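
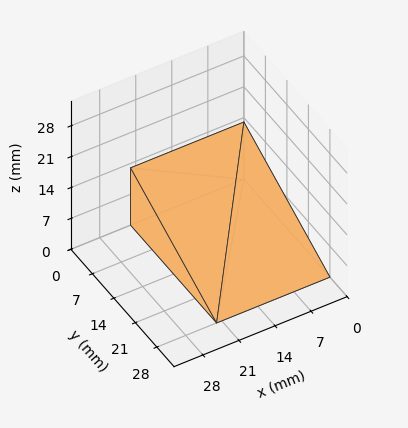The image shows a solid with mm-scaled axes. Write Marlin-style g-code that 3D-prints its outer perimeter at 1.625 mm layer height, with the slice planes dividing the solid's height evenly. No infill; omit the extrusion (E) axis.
Reading the render: the shape is a wedge (ramp): 22 × 28 mm base, rising to 13 mm along the y=0 edge and sloping linearly to z=0 at y=28 (dimensions read to the nearest mm from the axis ticks). For the g-code, the solid's height is divided into equal slices at the stated Δz and each level perimeter traced with G1 moves after a G0 lift.

; perimeter-only toolpath
G21 ; units = mm
G90 ; absolute positioning
G28 ; home
; layer 1
G0 Z1.625
G0 X0.000 Y0.000
G1 X22.000 Y0.000
G1 X22.000 Y24.500
G1 X0.000 Y24.500
G1 X0.000 Y0.000
; layer 2
G0 Z3.250
G0 X0.000 Y0.000
G1 X22.000 Y0.000
G1 X22.000 Y21.000
G1 X0.000 Y21.000
G1 X0.000 Y0.000
; layer 3
G0 Z4.875
G0 X0.000 Y0.000
G1 X22.000 Y0.000
G1 X22.000 Y17.500
G1 X0.000 Y17.500
G1 X0.000 Y0.000
; layer 4
G0 Z6.500
G0 X0.000 Y0.000
G1 X22.000 Y0.000
G1 X22.000 Y14.000
G1 X0.000 Y14.000
G1 X0.000 Y0.000
; layer 5
G0 Z8.125
G0 X0.000 Y0.000
G1 X22.000 Y0.000
G1 X22.000 Y10.500
G1 X0.000 Y10.500
G1 X0.000 Y0.000
; layer 6
G0 Z9.750
G0 X0.000 Y0.000
G1 X22.000 Y0.000
G1 X22.000 Y7.000
G1 X0.000 Y7.000
G1 X0.000 Y0.000
; layer 7
G0 Z11.375
G0 X0.000 Y0.000
G1 X22.000 Y0.000
G1 X22.000 Y3.500
G1 X0.000 Y3.500
G1 X0.000 Y0.000
M2 ; end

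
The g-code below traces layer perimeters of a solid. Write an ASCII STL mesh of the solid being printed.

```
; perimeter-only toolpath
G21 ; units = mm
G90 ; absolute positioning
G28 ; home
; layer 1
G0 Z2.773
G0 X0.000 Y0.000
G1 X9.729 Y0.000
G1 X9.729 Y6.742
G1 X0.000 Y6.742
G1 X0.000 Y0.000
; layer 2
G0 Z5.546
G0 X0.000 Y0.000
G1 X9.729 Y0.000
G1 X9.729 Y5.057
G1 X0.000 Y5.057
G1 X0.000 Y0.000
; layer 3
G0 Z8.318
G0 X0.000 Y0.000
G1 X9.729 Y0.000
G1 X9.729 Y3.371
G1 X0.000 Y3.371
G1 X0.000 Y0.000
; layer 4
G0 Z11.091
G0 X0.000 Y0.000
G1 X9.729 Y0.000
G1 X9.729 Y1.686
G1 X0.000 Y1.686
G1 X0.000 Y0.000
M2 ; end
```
solid part
  facet normal 0.0000 0.0000 -1.0000
    outer loop
      vertex 9.729 8.428 0.000
      vertex 9.729 0.000 0.000
      vertex 0.000 0.000 0.000
    endloop
  endfacet
  facet normal 0.0000 0.0000 -1.0000
    outer loop
      vertex 0.000 8.428 0.000
      vertex 9.729 8.428 0.000
      vertex 0.000 0.000 0.000
    endloop
  endfacet
  facet normal 0.0000 -1.0000 0.0000
    outer loop
      vertex 0.000 0.000 0.000
      vertex 9.729 0.000 0.000
      vertex 9.729 0.000 13.864
    endloop
  endfacet
  facet normal 0.0000 -1.0000 0.0000
    outer loop
      vertex 0.000 0.000 0.000
      vertex 9.729 0.000 13.864
      vertex 0.000 0.000 13.864
    endloop
  endfacet
  facet normal 0.0000 0.8545 0.5195
    outer loop
      vertex 0.000 0.000 13.864
      vertex 9.729 0.000 13.864
      vertex 9.729 8.428 0.000
    endloop
  endfacet
  facet normal 0.0000 0.8545 0.5195
    outer loop
      vertex 0.000 0.000 13.864
      vertex 9.729 8.428 0.000
      vertex 0.000 8.428 0.000
    endloop
  endfacet
  facet normal -1.0000 0.0000 0.0000
    outer loop
      vertex 0.000 0.000 13.864
      vertex 0.000 8.428 0.000
      vertex 0.000 0.000 0.000
    endloop
  endfacet
  facet normal 1.0000 0.0000 0.0000
    outer loop
      vertex 9.729 0.000 0.000
      vertex 9.729 8.428 0.000
      vertex 9.729 0.000 13.864
    endloop
  endfacet
endsolid part

The G0 Z moves step by Δz≈2.773 mm. The G1 loops shrink linearly with z, so the solid tapers from its base footprint up to z≈13.9. Closing with a flat bottom cap and the tapered top and triangulating gives 8 facets — a wedge (ramp): 9.73 × 8.43 mm base, rising to 13.9 mm along the y=0 edge and sloping linearly to z=0 at y=8.43.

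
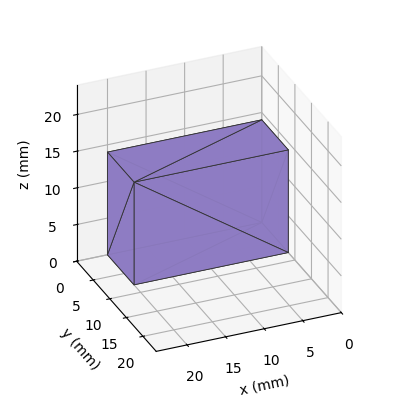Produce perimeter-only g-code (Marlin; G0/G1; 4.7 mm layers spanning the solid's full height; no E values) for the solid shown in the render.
Reading the render: the shape is a rectangular box, roughly 20 × 8 mm footprint and 14 mm tall (dimensions read to the nearest mm from the axis ticks). For the g-code, the solid's height is divided into equal slices at the stated Δz and each level perimeter traced with G1 moves after a G0 lift.

; perimeter-only toolpath
G21 ; units = mm
G90 ; absolute positioning
G28 ; home
; layer 1
G0 Z4.7
G0 X0.0 Y0.0
G1 X20.0 Y0.0
G1 X20.0 Y8.0
G1 X0.0 Y8.0
G1 X0.0 Y0.0
; layer 2
G0 Z9.3
G0 X0.0 Y0.0
G1 X20.0 Y0.0
G1 X20.0 Y8.0
G1 X0.0 Y8.0
G1 X0.0 Y0.0
; layer 3
G0 Z14.0
G0 X0.0 Y0.0
G1 X20.0 Y0.0
G1 X20.0 Y8.0
G1 X0.0 Y8.0
G1 X0.0 Y0.0
M2 ; end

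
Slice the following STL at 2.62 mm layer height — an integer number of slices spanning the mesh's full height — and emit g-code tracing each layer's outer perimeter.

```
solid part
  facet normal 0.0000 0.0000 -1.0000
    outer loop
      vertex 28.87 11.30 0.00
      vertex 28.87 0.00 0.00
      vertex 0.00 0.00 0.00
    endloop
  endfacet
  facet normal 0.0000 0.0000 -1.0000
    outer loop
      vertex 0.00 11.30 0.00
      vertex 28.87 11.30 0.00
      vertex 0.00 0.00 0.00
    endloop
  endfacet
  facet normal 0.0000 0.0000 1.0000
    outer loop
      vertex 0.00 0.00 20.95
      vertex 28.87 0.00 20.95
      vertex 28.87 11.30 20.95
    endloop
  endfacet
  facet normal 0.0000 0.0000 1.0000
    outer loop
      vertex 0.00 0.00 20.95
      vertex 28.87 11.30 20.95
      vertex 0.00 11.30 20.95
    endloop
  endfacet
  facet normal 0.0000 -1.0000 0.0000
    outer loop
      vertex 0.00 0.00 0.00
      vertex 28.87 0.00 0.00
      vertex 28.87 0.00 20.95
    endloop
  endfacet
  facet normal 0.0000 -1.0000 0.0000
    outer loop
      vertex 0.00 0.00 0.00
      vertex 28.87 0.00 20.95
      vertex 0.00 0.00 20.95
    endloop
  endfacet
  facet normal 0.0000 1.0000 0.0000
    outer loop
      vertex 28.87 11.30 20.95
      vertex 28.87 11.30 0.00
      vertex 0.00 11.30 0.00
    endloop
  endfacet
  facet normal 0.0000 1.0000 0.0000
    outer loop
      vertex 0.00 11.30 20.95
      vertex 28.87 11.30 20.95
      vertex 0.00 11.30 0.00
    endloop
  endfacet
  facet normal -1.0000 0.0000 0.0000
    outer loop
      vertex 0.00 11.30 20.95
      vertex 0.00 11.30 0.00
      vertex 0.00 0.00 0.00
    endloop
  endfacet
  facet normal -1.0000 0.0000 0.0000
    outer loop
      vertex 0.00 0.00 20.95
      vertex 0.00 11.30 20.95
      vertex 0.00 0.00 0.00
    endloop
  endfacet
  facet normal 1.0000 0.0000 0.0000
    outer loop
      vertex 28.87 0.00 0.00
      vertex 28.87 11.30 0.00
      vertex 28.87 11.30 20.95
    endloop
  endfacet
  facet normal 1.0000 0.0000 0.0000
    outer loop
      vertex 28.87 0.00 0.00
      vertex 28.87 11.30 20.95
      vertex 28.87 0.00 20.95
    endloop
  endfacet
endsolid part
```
; perimeter-only toolpath
G21 ; units = mm
G90 ; absolute positioning
G28 ; home
; layer 1
G0 Z2.62
G0 X0.00 Y0.00
G1 X28.87 Y0.00
G1 X28.87 Y11.30
G1 X0.00 Y11.30
G1 X0.00 Y0.00
; layer 2
G0 Z5.24
G0 X0.00 Y0.00
G1 X28.87 Y0.00
G1 X28.87 Y11.30
G1 X0.00 Y11.30
G1 X0.00 Y0.00
; layer 3
G0 Z7.86
G0 X0.00 Y0.00
G1 X28.87 Y0.00
G1 X28.87 Y11.30
G1 X0.00 Y11.30
G1 X0.00 Y0.00
; layer 4
G0 Z10.47
G0 X0.00 Y0.00
G1 X28.87 Y0.00
G1 X28.87 Y11.30
G1 X0.00 Y11.30
G1 X0.00 Y0.00
; layer 5
G0 Z13.09
G0 X0.00 Y0.00
G1 X28.87 Y0.00
G1 X28.87 Y11.30
G1 X0.00 Y11.30
G1 X0.00 Y0.00
; layer 6
G0 Z15.71
G0 X0.00 Y0.00
G1 X28.87 Y0.00
G1 X28.87 Y11.30
G1 X0.00 Y11.30
G1 X0.00 Y0.00
; layer 7
G0 Z18.33
G0 X0.00 Y0.00
G1 X28.87 Y0.00
G1 X28.87 Y11.30
G1 X0.00 Y11.30
G1 X0.00 Y0.00
; layer 8
G0 Z20.95
G0 X0.00 Y0.00
G1 X28.87 Y0.00
G1 X28.87 Y11.30
G1 X0.00 Y11.30
G1 X0.00 Y0.00
M2 ; end

The solid is a rectangular box, roughly 28.9 × 11.3 mm footprint and 20.9 mm tall. Slicing at Δz = 2.62 mm — 8 equal slices spanning the solid's height, so layer i sits at z = i·h/8 — gives 8 non-empty perimeters. Each is a 4-segment closed polygon; G0 lifts to the layer z and rapids to the start vertex, then G1 traces the edges.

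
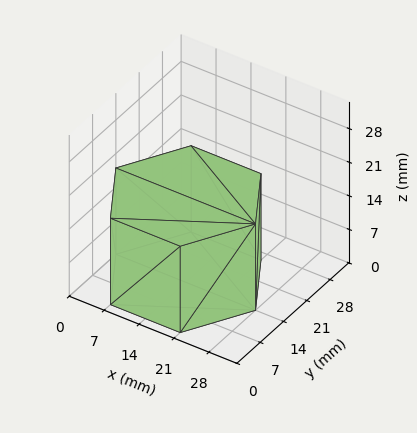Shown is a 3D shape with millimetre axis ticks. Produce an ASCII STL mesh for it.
Reading the render: the shape is a regular 6-sided prism (a cylinder approximated with 6 flat sides), circumscribed radius ≈ 14 mm, height ≈ 18 mm (dimensions read to the nearest mm from the axis ticks). For the STL, each face is triangulated and given an outward normal.

solid part
  facet normal 0.0000 0.0000 -1.0000
    outer loop
      vertex 7.00 26.12 0.00
      vertex 21.00 26.12 0.00
      vertex 28.00 14.00 0.00
    endloop
  endfacet
  facet normal 0.0000 0.0000 -1.0000
    outer loop
      vertex 0.00 14.00 0.00
      vertex 7.00 26.12 0.00
      vertex 28.00 14.00 0.00
    endloop
  endfacet
  facet normal 0.0000 0.0000 -1.0000
    outer loop
      vertex 7.00 1.88 0.00
      vertex 0.00 14.00 0.00
      vertex 28.00 14.00 0.00
    endloop
  endfacet
  facet normal 0.0000 0.0000 -1.0000
    outer loop
      vertex 21.00 1.88 0.00
      vertex 7.00 1.88 0.00
      vertex 28.00 14.00 0.00
    endloop
  endfacet
  facet normal 0.0000 0.0000 1.0000
    outer loop
      vertex 28.00 14.00 18.00
      vertex 21.00 26.12 18.00
      vertex 7.00 26.12 18.00
    endloop
  endfacet
  facet normal 0.0000 0.0000 1.0000
    outer loop
      vertex 28.00 14.00 18.00
      vertex 7.00 26.12 18.00
      vertex 0.00 14.00 18.00
    endloop
  endfacet
  facet normal 0.0000 0.0000 1.0000
    outer loop
      vertex 28.00 14.00 18.00
      vertex 0.00 14.00 18.00
      vertex 7.00 1.88 18.00
    endloop
  endfacet
  facet normal 0.0000 0.0000 1.0000
    outer loop
      vertex 28.00 14.00 18.00
      vertex 7.00 1.88 18.00
      vertex 21.00 1.88 18.00
    endloop
  endfacet
  facet normal 0.8659 0.5001 0.0000
    outer loop
      vertex 28.00 14.00 0.00
      vertex 21.00 26.12 0.00
      vertex 21.00 26.12 18.00
    endloop
  endfacet
  facet normal 0.8659 0.5001 0.0000
    outer loop
      vertex 28.00 14.00 0.00
      vertex 21.00 26.12 18.00
      vertex 28.00 14.00 18.00
    endloop
  endfacet
  facet normal 0.0000 1.0000 0.0000
    outer loop
      vertex 21.00 26.12 0.00
      vertex 7.00 26.12 0.00
      vertex 7.00 26.12 18.00
    endloop
  endfacet
  facet normal 0.0000 1.0000 0.0000
    outer loop
      vertex 21.00 26.12 0.00
      vertex 7.00 26.12 18.00
      vertex 21.00 26.12 18.00
    endloop
  endfacet
  facet normal -0.8659 0.5001 0.0000
    outer loop
      vertex 7.00 26.12 0.00
      vertex 0.00 14.00 0.00
      vertex 0.00 14.00 18.00
    endloop
  endfacet
  facet normal -0.8659 0.5001 0.0000
    outer loop
      vertex 7.00 26.12 0.00
      vertex 0.00 14.00 18.00
      vertex 7.00 26.12 18.00
    endloop
  endfacet
  facet normal -0.8659 -0.5001 0.0000
    outer loop
      vertex 0.00 14.00 0.00
      vertex 7.00 1.88 0.00
      vertex 7.00 1.88 18.00
    endloop
  endfacet
  facet normal -0.8659 -0.5001 0.0000
    outer loop
      vertex 0.00 14.00 0.00
      vertex 7.00 1.88 18.00
      vertex 0.00 14.00 18.00
    endloop
  endfacet
  facet normal 0.0000 -1.0000 0.0000
    outer loop
      vertex 7.00 1.88 0.00
      vertex 21.00 1.88 0.00
      vertex 21.00 1.88 18.00
    endloop
  endfacet
  facet normal 0.0000 -1.0000 0.0000
    outer loop
      vertex 7.00 1.88 0.00
      vertex 21.00 1.88 18.00
      vertex 7.00 1.88 18.00
    endloop
  endfacet
  facet normal 0.8659 -0.5001 0.0000
    outer loop
      vertex 21.00 1.88 0.00
      vertex 28.00 14.00 0.00
      vertex 28.00 14.00 18.00
    endloop
  endfacet
  facet normal 0.8659 -0.5001 0.0000
    outer loop
      vertex 21.00 1.88 0.00
      vertex 28.00 14.00 18.00
      vertex 21.00 1.88 18.00
    endloop
  endfacet
endsolid part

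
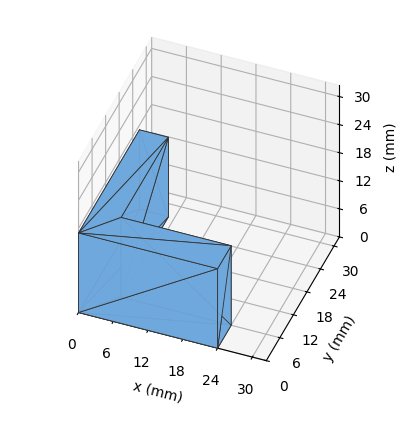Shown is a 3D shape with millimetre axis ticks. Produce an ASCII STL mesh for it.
Reading the render: the shape is an L-shaped prism: outer 24 × 27 mm, arm thicknesses ≈ 6 mm (horizontal) and 5 mm (vertical), extruded 17 mm in z (dimensions read to the nearest mm from the axis ticks). For the STL, each face is triangulated and given an outward normal.

solid part
  facet normal 0.0000 0.0000 -1.0000
    outer loop
      vertex 24.000 6.000 0.000
      vertex 24.000 0.000 0.000
      vertex 0.000 0.000 0.000
    endloop
  endfacet
  facet normal 0.0000 0.0000 -1.0000
    outer loop
      vertex 5.000 6.000 0.000
      vertex 24.000 6.000 0.000
      vertex 0.000 0.000 0.000
    endloop
  endfacet
  facet normal 0.0000 0.0000 -1.0000
    outer loop
      vertex 5.000 27.000 0.000
      vertex 5.000 6.000 0.000
      vertex 0.000 0.000 0.000
    endloop
  endfacet
  facet normal 0.0000 0.0000 -1.0000
    outer loop
      vertex 0.000 27.000 0.000
      vertex 5.000 27.000 0.000
      vertex 0.000 0.000 0.000
    endloop
  endfacet
  facet normal 0.0000 0.0000 1.0000
    outer loop
      vertex 0.000 0.000 17.000
      vertex 24.000 0.000 17.000
      vertex 24.000 6.000 17.000
    endloop
  endfacet
  facet normal 0.0000 0.0000 1.0000
    outer loop
      vertex 0.000 0.000 17.000
      vertex 24.000 6.000 17.000
      vertex 5.000 6.000 17.000
    endloop
  endfacet
  facet normal 0.0000 0.0000 1.0000
    outer loop
      vertex 0.000 0.000 17.000
      vertex 5.000 6.000 17.000
      vertex 5.000 27.000 17.000
    endloop
  endfacet
  facet normal 0.0000 0.0000 1.0000
    outer loop
      vertex 0.000 0.000 17.000
      vertex 5.000 27.000 17.000
      vertex 0.000 27.000 17.000
    endloop
  endfacet
  facet normal 0.0000 -1.0000 0.0000
    outer loop
      vertex 0.000 0.000 0.000
      vertex 24.000 0.000 0.000
      vertex 24.000 0.000 17.000
    endloop
  endfacet
  facet normal 0.0000 -1.0000 0.0000
    outer loop
      vertex 0.000 0.000 0.000
      vertex 24.000 0.000 17.000
      vertex 0.000 0.000 17.000
    endloop
  endfacet
  facet normal 1.0000 0.0000 0.0000
    outer loop
      vertex 24.000 0.000 0.000
      vertex 24.000 6.000 0.000
      vertex 24.000 6.000 17.000
    endloop
  endfacet
  facet normal 1.0000 0.0000 0.0000
    outer loop
      vertex 24.000 0.000 0.000
      vertex 24.000 6.000 17.000
      vertex 24.000 0.000 17.000
    endloop
  endfacet
  facet normal 0.0000 1.0000 0.0000
    outer loop
      vertex 24.000 6.000 0.000
      vertex 5.000 6.000 0.000
      vertex 5.000 6.000 17.000
    endloop
  endfacet
  facet normal 0.0000 1.0000 0.0000
    outer loop
      vertex 24.000 6.000 0.000
      vertex 5.000 6.000 17.000
      vertex 24.000 6.000 17.000
    endloop
  endfacet
  facet normal 1.0000 0.0000 0.0000
    outer loop
      vertex 5.000 6.000 0.000
      vertex 5.000 27.000 0.000
      vertex 5.000 27.000 17.000
    endloop
  endfacet
  facet normal 1.0000 0.0000 0.0000
    outer loop
      vertex 5.000 6.000 0.000
      vertex 5.000 27.000 17.000
      vertex 5.000 6.000 17.000
    endloop
  endfacet
  facet normal 0.0000 1.0000 0.0000
    outer loop
      vertex 5.000 27.000 0.000
      vertex 0.000 27.000 0.000
      vertex 0.000 27.000 17.000
    endloop
  endfacet
  facet normal 0.0000 1.0000 0.0000
    outer loop
      vertex 5.000 27.000 0.000
      vertex 0.000 27.000 17.000
      vertex 5.000 27.000 17.000
    endloop
  endfacet
  facet normal -1.0000 0.0000 0.0000
    outer loop
      vertex 0.000 27.000 0.000
      vertex 0.000 0.000 0.000
      vertex 0.000 0.000 17.000
    endloop
  endfacet
  facet normal -1.0000 0.0000 0.0000
    outer loop
      vertex 0.000 27.000 0.000
      vertex 0.000 0.000 17.000
      vertex 0.000 27.000 17.000
    endloop
  endfacet
endsolid part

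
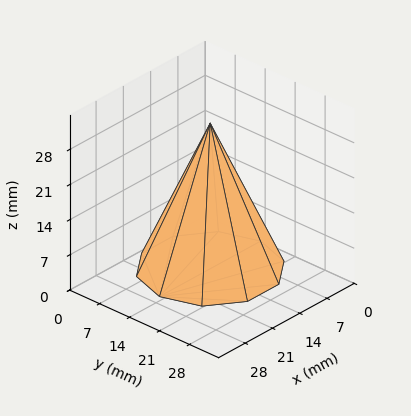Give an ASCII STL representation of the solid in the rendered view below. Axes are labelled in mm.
Reading the render: the shape is a regular 10-sided pyramid, base circumscribed radius ≈ 13 mm, apex at z ≈ 29 mm (dimensions read to the nearest mm from the axis ticks). For the STL, each face is triangulated and given an outward normal.

solid part
  facet normal 0.0000 0.0000 -1.0000
    outer loop
      vertex 17.02 25.36 0.00
      vertex 23.52 20.64 0.00
      vertex 26.00 13.00 0.00
    endloop
  endfacet
  facet normal 0.0000 0.0000 -1.0000
    outer loop
      vertex 8.98 25.36 0.00
      vertex 17.02 25.36 0.00
      vertex 26.00 13.00 0.00
    endloop
  endfacet
  facet normal 0.0000 0.0000 -1.0000
    outer loop
      vertex 2.48 20.64 0.00
      vertex 8.98 25.36 0.00
      vertex 26.00 13.00 0.00
    endloop
  endfacet
  facet normal 0.0000 0.0000 -1.0000
    outer loop
      vertex 0.00 13.00 0.00
      vertex 2.48 20.64 0.00
      vertex 26.00 13.00 0.00
    endloop
  endfacet
  facet normal 0.0000 0.0000 -1.0000
    outer loop
      vertex 2.48 5.36 0.00
      vertex 0.00 13.00 0.00
      vertex 26.00 13.00 0.00
    endloop
  endfacet
  facet normal 0.0000 0.0000 -1.0000
    outer loop
      vertex 8.98 0.64 0.00
      vertex 2.48 5.36 0.00
      vertex 26.00 13.00 0.00
    endloop
  endfacet
  facet normal 0.0000 0.0000 -1.0000
    outer loop
      vertex 17.02 0.64 0.00
      vertex 8.98 0.64 0.00
      vertex 26.00 13.00 0.00
    endloop
  endfacet
  facet normal 0.0000 0.0000 -1.0000
    outer loop
      vertex 23.52 5.36 0.00
      vertex 17.02 0.64 0.00
      vertex 26.00 13.00 0.00
    endloop
  endfacet
  facet normal 0.8749 0.2840 0.3922
    outer loop
      vertex 26.00 13.00 0.00
      vertex 23.52 20.64 0.00
      vertex 13.00 13.00 29.00
    endloop
  endfacet
  facet normal 0.5405 0.7443 0.3922
    outer loop
      vertex 23.52 20.64 0.00
      vertex 17.02 25.36 0.00
      vertex 13.00 13.00 29.00
    endloop
  endfacet
  facet normal 0.0000 0.9199 0.3921
    outer loop
      vertex 17.02 25.36 0.00
      vertex 8.98 25.36 0.00
      vertex 13.00 13.00 29.00
    endloop
  endfacet
  facet normal -0.5405 0.7443 0.3922
    outer loop
      vertex 8.98 25.36 0.00
      vertex 2.48 20.64 0.00
      vertex 13.00 13.00 29.00
    endloop
  endfacet
  facet normal -0.8749 0.2840 0.3922
    outer loop
      vertex 2.48 20.64 0.00
      vertex 0.00 13.00 0.00
      vertex 13.00 13.00 29.00
    endloop
  endfacet
  facet normal -0.8749 -0.2840 0.3922
    outer loop
      vertex 0.00 13.00 0.00
      vertex 2.48 5.36 0.00
      vertex 13.00 13.00 29.00
    endloop
  endfacet
  facet normal -0.5405 -0.7443 0.3922
    outer loop
      vertex 2.48 5.36 0.00
      vertex 8.98 0.64 0.00
      vertex 13.00 13.00 29.00
    endloop
  endfacet
  facet normal 0.0000 -0.9199 0.3921
    outer loop
      vertex 8.98 0.64 0.00
      vertex 17.02 0.64 0.00
      vertex 13.00 13.00 29.00
    endloop
  endfacet
  facet normal 0.5405 -0.7443 0.3922
    outer loop
      vertex 17.02 0.64 0.00
      vertex 23.52 5.36 0.00
      vertex 13.00 13.00 29.00
    endloop
  endfacet
  facet normal 0.8749 -0.2840 0.3922
    outer loop
      vertex 23.52 5.36 0.00
      vertex 26.00 13.00 0.00
      vertex 13.00 13.00 29.00
    endloop
  endfacet
endsolid part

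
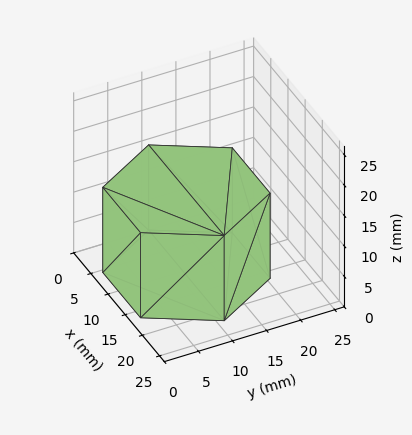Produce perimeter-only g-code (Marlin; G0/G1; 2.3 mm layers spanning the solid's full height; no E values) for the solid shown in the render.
Reading the render: the shape is a regular 6-sided prism (a cylinder approximated with 6 flat sides), circumscribed radius ≈ 11 mm, height ≈ 14 mm (dimensions read to the nearest mm from the axis ticks). For the g-code, the solid's height is divided into equal slices at the stated Δz and each level perimeter traced with G1 moves after a G0 lift.

; perimeter-only toolpath
G21 ; units = mm
G90 ; absolute positioning
G28 ; home
; layer 1
G0 Z2.3
G0 X22.0 Y11.0
G1 X16.5 Y20.5
G1 X5.5 Y20.5
G1 X0.0 Y11.0
G1 X5.5 Y1.5
G1 X16.5 Y1.5
G1 X22.0 Y11.0
; layer 2
G0 Z4.7
G0 X22.0 Y11.0
G1 X16.5 Y20.5
G1 X5.5 Y20.5
G1 X0.0 Y11.0
G1 X5.5 Y1.5
G1 X16.5 Y1.5
G1 X22.0 Y11.0
; layer 3
G0 Z7.0
G0 X22.0 Y11.0
G1 X16.5 Y20.5
G1 X5.5 Y20.5
G1 X0.0 Y11.0
G1 X5.5 Y1.5
G1 X16.5 Y1.5
G1 X22.0 Y11.0
; layer 4
G0 Z9.3
G0 X22.0 Y11.0
G1 X16.5 Y20.5
G1 X5.5 Y20.5
G1 X0.0 Y11.0
G1 X5.5 Y1.5
G1 X16.5 Y1.5
G1 X22.0 Y11.0
; layer 5
G0 Z11.7
G0 X22.0 Y11.0
G1 X16.5 Y20.5
G1 X5.5 Y20.5
G1 X0.0 Y11.0
G1 X5.5 Y1.5
G1 X16.5 Y1.5
G1 X22.0 Y11.0
; layer 6
G0 Z14.0
G0 X22.0 Y11.0
G1 X16.5 Y20.5
G1 X5.5 Y20.5
G1 X0.0 Y11.0
G1 X5.5 Y1.5
G1 X16.5 Y1.5
G1 X22.0 Y11.0
M2 ; end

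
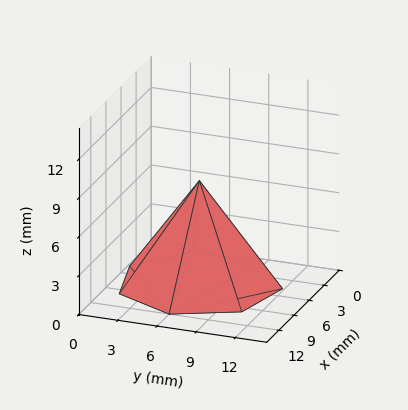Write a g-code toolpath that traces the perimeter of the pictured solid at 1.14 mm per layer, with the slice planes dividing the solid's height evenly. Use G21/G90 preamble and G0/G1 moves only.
Reading the render: the shape is a regular 7-sided pyramid, base circumscribed radius ≈ 6 mm, apex at z ≈ 8 mm (dimensions read to the nearest mm from the axis ticks). For the g-code, the solid's height is divided into equal slices at the stated Δz and each level perimeter traced with G1 moves after a G0 lift.

; perimeter-only toolpath
G21 ; units = mm
G90 ; absolute positioning
G28 ; home
; layer 1
G0 Z1.14
G0 X11.14 Y6.00
G1 X9.21 Y10.02
G1 X4.85 Y11.01
G1 X1.36 Y8.23
G1 X1.36 Y3.77
G1 X4.85 Y0.99
G1 X9.21 Y1.98
G1 X11.14 Y6.00
; layer 2
G0 Z2.29
G0 X10.29 Y6.00
G1 X8.67 Y9.35
G1 X5.04 Y10.18
G1 X2.14 Y7.86
G1 X2.14 Y4.14
G1 X5.04 Y1.82
G1 X8.67 Y2.65
G1 X10.29 Y6.00
; layer 3
G0 Z3.43
G0 X9.43 Y6.00
G1 X8.14 Y8.68
G1 X5.23 Y9.34
G1 X2.91 Y7.49
G1 X2.91 Y4.51
G1 X5.23 Y2.66
G1 X8.14 Y3.32
G1 X9.43 Y6.00
; layer 4
G0 Z4.57
G0 X8.57 Y6.00
G1 X7.60 Y8.01
G1 X5.43 Y8.51
G1 X3.68 Y7.11
G1 X3.68 Y4.89
G1 X5.43 Y3.49
G1 X7.60 Y3.99
G1 X8.57 Y6.00
; layer 5
G0 Z5.71
G0 X7.71 Y6.00
G1 X7.07 Y7.34
G1 X5.62 Y7.67
G1 X4.45 Y6.74
G1 X4.45 Y5.26
G1 X5.62 Y4.33
G1 X7.07 Y4.66
G1 X7.71 Y6.00
; layer 6
G0 Z6.86
G0 X6.86 Y6.00
G1 X6.53 Y6.67
G1 X5.81 Y6.84
G1 X5.23 Y6.37
G1 X5.23 Y5.63
G1 X5.81 Y5.16
G1 X6.53 Y5.33
G1 X6.86 Y6.00
M2 ; end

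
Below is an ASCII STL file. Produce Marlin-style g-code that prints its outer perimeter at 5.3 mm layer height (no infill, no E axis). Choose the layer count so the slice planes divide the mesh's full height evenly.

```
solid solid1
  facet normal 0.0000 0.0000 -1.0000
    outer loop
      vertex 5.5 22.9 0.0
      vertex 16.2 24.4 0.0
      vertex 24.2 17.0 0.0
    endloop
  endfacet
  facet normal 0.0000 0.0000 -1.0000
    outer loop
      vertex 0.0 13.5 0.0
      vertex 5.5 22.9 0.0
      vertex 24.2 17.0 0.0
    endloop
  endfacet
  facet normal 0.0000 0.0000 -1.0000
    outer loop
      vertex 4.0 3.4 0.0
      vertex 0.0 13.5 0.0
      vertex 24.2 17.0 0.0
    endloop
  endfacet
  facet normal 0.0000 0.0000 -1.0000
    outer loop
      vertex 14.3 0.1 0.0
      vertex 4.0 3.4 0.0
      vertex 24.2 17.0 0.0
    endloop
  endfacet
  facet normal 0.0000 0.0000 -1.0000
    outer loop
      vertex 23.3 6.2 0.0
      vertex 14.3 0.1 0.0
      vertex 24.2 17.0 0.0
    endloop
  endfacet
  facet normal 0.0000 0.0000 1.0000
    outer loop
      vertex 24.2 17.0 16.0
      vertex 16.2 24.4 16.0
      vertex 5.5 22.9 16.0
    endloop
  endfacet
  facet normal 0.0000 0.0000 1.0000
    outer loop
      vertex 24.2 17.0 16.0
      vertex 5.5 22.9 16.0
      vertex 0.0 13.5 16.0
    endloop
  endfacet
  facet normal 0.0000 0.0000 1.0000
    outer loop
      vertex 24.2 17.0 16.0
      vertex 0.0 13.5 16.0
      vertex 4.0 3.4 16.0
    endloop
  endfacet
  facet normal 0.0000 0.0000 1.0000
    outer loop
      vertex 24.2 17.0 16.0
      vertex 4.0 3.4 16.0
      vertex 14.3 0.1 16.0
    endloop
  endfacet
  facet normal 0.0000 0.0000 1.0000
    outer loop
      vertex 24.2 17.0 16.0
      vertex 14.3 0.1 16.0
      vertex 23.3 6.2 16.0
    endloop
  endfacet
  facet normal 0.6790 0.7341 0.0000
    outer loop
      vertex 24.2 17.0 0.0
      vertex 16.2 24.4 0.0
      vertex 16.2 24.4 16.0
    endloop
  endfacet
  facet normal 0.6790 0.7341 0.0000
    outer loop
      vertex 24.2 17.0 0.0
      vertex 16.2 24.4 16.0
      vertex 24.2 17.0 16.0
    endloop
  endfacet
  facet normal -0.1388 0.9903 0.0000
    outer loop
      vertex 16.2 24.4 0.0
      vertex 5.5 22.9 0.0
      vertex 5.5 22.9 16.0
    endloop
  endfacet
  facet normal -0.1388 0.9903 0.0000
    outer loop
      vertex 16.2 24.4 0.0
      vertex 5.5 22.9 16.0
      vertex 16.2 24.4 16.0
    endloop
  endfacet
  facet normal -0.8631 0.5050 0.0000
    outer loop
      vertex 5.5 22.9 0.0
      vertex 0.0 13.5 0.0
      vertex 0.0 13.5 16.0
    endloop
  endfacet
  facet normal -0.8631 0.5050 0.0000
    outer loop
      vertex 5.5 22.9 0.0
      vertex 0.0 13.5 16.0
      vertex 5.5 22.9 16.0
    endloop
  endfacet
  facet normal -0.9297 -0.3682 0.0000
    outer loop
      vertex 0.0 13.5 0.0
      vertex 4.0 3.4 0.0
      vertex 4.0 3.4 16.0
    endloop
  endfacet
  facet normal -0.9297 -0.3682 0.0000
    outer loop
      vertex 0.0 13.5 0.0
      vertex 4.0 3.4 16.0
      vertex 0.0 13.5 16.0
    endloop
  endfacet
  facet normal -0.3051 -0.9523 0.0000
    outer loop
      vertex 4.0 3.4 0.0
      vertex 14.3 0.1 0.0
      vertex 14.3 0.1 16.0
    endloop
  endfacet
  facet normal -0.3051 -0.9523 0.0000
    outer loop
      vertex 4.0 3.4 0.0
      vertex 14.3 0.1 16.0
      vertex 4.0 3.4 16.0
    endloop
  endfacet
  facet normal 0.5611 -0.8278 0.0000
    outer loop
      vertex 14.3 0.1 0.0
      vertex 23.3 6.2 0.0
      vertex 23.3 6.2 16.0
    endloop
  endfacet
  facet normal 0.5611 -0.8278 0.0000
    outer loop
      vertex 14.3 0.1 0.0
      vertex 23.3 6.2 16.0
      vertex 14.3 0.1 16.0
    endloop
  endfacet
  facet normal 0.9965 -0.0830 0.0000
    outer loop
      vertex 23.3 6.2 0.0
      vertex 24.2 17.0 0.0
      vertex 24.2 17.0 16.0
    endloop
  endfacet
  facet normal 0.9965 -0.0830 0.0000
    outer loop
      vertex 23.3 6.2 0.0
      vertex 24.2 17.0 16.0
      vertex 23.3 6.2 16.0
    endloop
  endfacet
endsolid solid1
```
; perimeter-only toolpath
G21 ; units = mm
G90 ; absolute positioning
G28 ; home
; layer 1
G0 Z5.3
G0 X24.2 Y17.0
G1 X16.2 Y24.4
G1 X5.5 Y22.9
G1 X0.0 Y13.5
G1 X4.0 Y3.4
G1 X14.3 Y0.1
G1 X23.3 Y6.2
G1 X24.2 Y17.0
; layer 2
G0 Z10.7
G0 X24.2 Y17.0
G1 X16.2 Y24.4
G1 X5.5 Y22.9
G1 X0.0 Y13.5
G1 X4.0 Y3.4
G1 X14.3 Y0.1
G1 X23.3 Y6.2
G1 X24.2 Y17.0
; layer 3
G0 Z16.0
G0 X24.2 Y17.0
G1 X16.2 Y24.4
G1 X5.5 Y22.9
G1 X0.0 Y13.5
G1 X4.0 Y3.4
G1 X14.3 Y0.1
G1 X23.3 Y6.2
G1 X24.2 Y17.0
M2 ; end

The solid is a regular 7-sided prism (a cylinder approximated with 7 flat sides), circumscribed radius ≈ 12.5 mm, height ≈ 16 mm. Slicing at Δz = 5.3 mm — 3 equal slices spanning the solid's height, so layer i sits at z = i·h/3 — gives 3 non-empty perimeters. Each is a 7-segment closed polygon; G0 lifts to the layer z and rapids to the start vertex, then G1 traces the edges.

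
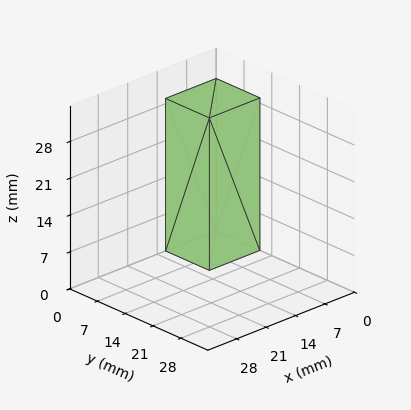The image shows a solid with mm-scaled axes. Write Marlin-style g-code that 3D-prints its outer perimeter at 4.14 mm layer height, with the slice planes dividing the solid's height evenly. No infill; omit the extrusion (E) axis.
Reading the render: the shape is a rectangular box, roughly 12 × 11 mm footprint and 29 mm tall (dimensions read to the nearest mm from the axis ticks). For the g-code, the solid's height is divided into equal slices at the stated Δz and each level perimeter traced with G1 moves after a G0 lift.

; perimeter-only toolpath
G21 ; units = mm
G90 ; absolute positioning
G28 ; home
; layer 1
G0 Z4.14
G0 X0.00 Y0.00
G1 X12.00 Y0.00
G1 X12.00 Y11.00
G1 X0.00 Y11.00
G1 X0.00 Y0.00
; layer 2
G0 Z8.29
G0 X0.00 Y0.00
G1 X12.00 Y0.00
G1 X12.00 Y11.00
G1 X0.00 Y11.00
G1 X0.00 Y0.00
; layer 3
G0 Z12.43
G0 X0.00 Y0.00
G1 X12.00 Y0.00
G1 X12.00 Y11.00
G1 X0.00 Y11.00
G1 X0.00 Y0.00
; layer 4
G0 Z16.57
G0 X0.00 Y0.00
G1 X12.00 Y0.00
G1 X12.00 Y11.00
G1 X0.00 Y11.00
G1 X0.00 Y0.00
; layer 5
G0 Z20.71
G0 X0.00 Y0.00
G1 X12.00 Y0.00
G1 X12.00 Y11.00
G1 X0.00 Y11.00
G1 X0.00 Y0.00
; layer 6
G0 Z24.86
G0 X0.00 Y0.00
G1 X12.00 Y0.00
G1 X12.00 Y11.00
G1 X0.00 Y11.00
G1 X0.00 Y0.00
; layer 7
G0 Z29.00
G0 X0.00 Y0.00
G1 X12.00 Y0.00
G1 X12.00 Y11.00
G1 X0.00 Y11.00
G1 X0.00 Y0.00
M2 ; end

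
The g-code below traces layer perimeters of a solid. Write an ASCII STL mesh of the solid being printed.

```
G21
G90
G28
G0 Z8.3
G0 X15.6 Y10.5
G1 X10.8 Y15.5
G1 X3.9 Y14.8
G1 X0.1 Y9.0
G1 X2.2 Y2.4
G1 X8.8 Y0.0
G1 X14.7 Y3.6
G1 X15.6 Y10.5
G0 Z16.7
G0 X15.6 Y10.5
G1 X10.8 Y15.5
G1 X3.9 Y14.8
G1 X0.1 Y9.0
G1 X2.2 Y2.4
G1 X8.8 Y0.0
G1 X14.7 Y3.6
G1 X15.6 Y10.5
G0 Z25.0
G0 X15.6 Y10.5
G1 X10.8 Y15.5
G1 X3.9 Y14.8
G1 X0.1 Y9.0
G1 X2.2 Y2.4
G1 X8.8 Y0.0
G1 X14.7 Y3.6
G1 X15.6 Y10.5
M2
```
solid part
  facet normal 0.0000 0.0000 -1.0000
    outer loop
      vertex 3.9 14.8 0.0
      vertex 10.8 15.5 0.0
      vertex 15.6 10.5 0.0
    endloop
  endfacet
  facet normal 0.0000 0.0000 -1.0000
    outer loop
      vertex 0.1 9.0 0.0
      vertex 3.9 14.8 0.0
      vertex 15.6 10.5 0.0
    endloop
  endfacet
  facet normal 0.0000 0.0000 -1.0000
    outer loop
      vertex 2.2 2.4 0.0
      vertex 0.1 9.0 0.0
      vertex 15.6 10.5 0.0
    endloop
  endfacet
  facet normal 0.0000 0.0000 -1.0000
    outer loop
      vertex 8.8 0.0 0.0
      vertex 2.2 2.4 0.0
      vertex 15.6 10.5 0.0
    endloop
  endfacet
  facet normal 0.0000 0.0000 -1.0000
    outer loop
      vertex 14.7 3.6 0.0
      vertex 8.8 0.0 0.0
      vertex 15.6 10.5 0.0
    endloop
  endfacet
  facet normal 0.0000 0.0000 1.0000
    outer loop
      vertex 15.6 10.5 25.0
      vertex 10.8 15.5 25.0
      vertex 3.9 14.8 25.0
    endloop
  endfacet
  facet normal 0.0000 0.0000 1.0000
    outer loop
      vertex 15.6 10.5 25.0
      vertex 3.9 14.8 25.0
      vertex 0.1 9.0 25.0
    endloop
  endfacet
  facet normal 0.0000 0.0000 1.0000
    outer loop
      vertex 15.6 10.5 25.0
      vertex 0.1 9.0 25.0
      vertex 2.2 2.4 25.0
    endloop
  endfacet
  facet normal 0.0000 0.0000 1.0000
    outer loop
      vertex 15.6 10.5 25.0
      vertex 2.2 2.4 25.0
      vertex 8.8 0.0 25.0
    endloop
  endfacet
  facet normal 0.0000 0.0000 1.0000
    outer loop
      vertex 15.6 10.5 25.0
      vertex 8.8 0.0 25.0
      vertex 14.7 3.6 25.0
    endloop
  endfacet
  facet normal 0.7214 0.6925 0.0000
    outer loop
      vertex 15.6 10.5 0.0
      vertex 10.8 15.5 0.0
      vertex 10.8 15.5 25.0
    endloop
  endfacet
  facet normal 0.7214 0.6925 0.0000
    outer loop
      vertex 15.6 10.5 0.0
      vertex 10.8 15.5 25.0
      vertex 15.6 10.5 25.0
    endloop
  endfacet
  facet normal -0.1009 0.9949 0.0000
    outer loop
      vertex 10.8 15.5 0.0
      vertex 3.9 14.8 0.0
      vertex 3.9 14.8 25.0
    endloop
  endfacet
  facet normal -0.1009 0.9949 0.0000
    outer loop
      vertex 10.8 15.5 0.0
      vertex 3.9 14.8 25.0
      vertex 10.8 15.5 25.0
    endloop
  endfacet
  facet normal -0.8365 0.5480 0.0000
    outer loop
      vertex 3.9 14.8 0.0
      vertex 0.1 9.0 0.0
      vertex 0.1 9.0 25.0
    endloop
  endfacet
  facet normal -0.8365 0.5480 0.0000
    outer loop
      vertex 3.9 14.8 0.0
      vertex 0.1 9.0 25.0
      vertex 3.9 14.8 25.0
    endloop
  endfacet
  facet normal -0.9529 -0.3032 0.0000
    outer loop
      vertex 0.1 9.0 0.0
      vertex 2.2 2.4 0.0
      vertex 2.2 2.4 25.0
    endloop
  endfacet
  facet normal -0.9529 -0.3032 0.0000
    outer loop
      vertex 0.1 9.0 0.0
      vertex 2.2 2.4 25.0
      vertex 0.1 9.0 25.0
    endloop
  endfacet
  facet normal -0.3417 -0.9398 0.0000
    outer loop
      vertex 2.2 2.4 0.0
      vertex 8.8 0.0 0.0
      vertex 8.8 0.0 25.0
    endloop
  endfacet
  facet normal -0.3417 -0.9398 0.0000
    outer loop
      vertex 2.2 2.4 0.0
      vertex 8.8 0.0 25.0
      vertex 2.2 2.4 25.0
    endloop
  endfacet
  facet normal 0.5209 -0.8536 0.0000
    outer loop
      vertex 8.8 0.0 0.0
      vertex 14.7 3.6 0.0
      vertex 14.7 3.6 25.0
    endloop
  endfacet
  facet normal 0.5209 -0.8536 0.0000
    outer loop
      vertex 8.8 0.0 0.0
      vertex 14.7 3.6 25.0
      vertex 8.8 0.0 25.0
    endloop
  endfacet
  facet normal 0.9916 -0.1293 0.0000
    outer loop
      vertex 14.7 3.6 0.0
      vertex 15.6 10.5 0.0
      vertex 15.6 10.5 25.0
    endloop
  endfacet
  facet normal 0.9916 -0.1293 0.0000
    outer loop
      vertex 14.7 3.6 0.0
      vertex 15.6 10.5 25.0
      vertex 14.7 3.6 25.0
    endloop
  endfacet
endsolid part

The G0 Z moves step by Δz≈8.3 mm. Every layer's G1 loop is the same polygon, so the solid is a straight extrusion of it from z=0 to z≈25. Closing with flat bottom and top caps and triangulating gives 24 facets — a regular 7-sided prism (a cylinder approximated with 7 flat sides), circumscribed radius ≈ 8 mm, height ≈ 25 mm.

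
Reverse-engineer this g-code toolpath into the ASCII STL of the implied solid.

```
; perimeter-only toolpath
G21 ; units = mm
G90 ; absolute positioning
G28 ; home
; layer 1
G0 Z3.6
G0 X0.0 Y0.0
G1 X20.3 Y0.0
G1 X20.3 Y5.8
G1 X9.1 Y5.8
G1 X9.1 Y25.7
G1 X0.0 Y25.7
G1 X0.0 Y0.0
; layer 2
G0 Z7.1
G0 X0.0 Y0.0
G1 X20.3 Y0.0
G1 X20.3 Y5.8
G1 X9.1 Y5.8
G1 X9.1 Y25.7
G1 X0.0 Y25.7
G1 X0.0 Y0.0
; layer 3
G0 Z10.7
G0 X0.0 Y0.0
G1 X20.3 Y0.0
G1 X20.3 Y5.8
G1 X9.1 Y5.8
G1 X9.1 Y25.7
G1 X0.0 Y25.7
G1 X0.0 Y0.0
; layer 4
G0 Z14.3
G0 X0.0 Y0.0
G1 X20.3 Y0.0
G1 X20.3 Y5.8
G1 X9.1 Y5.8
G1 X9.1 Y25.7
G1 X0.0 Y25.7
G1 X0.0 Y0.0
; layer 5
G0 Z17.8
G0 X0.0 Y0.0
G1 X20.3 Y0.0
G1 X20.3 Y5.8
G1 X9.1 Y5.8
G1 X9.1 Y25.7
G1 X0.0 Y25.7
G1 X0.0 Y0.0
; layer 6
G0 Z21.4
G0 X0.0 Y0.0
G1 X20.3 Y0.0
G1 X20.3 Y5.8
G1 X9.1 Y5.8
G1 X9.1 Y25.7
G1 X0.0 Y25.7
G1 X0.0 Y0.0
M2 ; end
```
solid part
  facet normal 0.0000 0.0000 -1.0000
    outer loop
      vertex 20.3 5.8 0.0
      vertex 20.3 0.0 0.0
      vertex 0.0 0.0 0.0
    endloop
  endfacet
  facet normal 0.0000 0.0000 -1.0000
    outer loop
      vertex 9.1 5.8 0.0
      vertex 20.3 5.8 0.0
      vertex 0.0 0.0 0.0
    endloop
  endfacet
  facet normal 0.0000 0.0000 -1.0000
    outer loop
      vertex 9.1 25.7 0.0
      vertex 9.1 5.8 0.0
      vertex 0.0 0.0 0.0
    endloop
  endfacet
  facet normal 0.0000 0.0000 -1.0000
    outer loop
      vertex 0.0 25.7 0.0
      vertex 9.1 25.7 0.0
      vertex 0.0 0.0 0.0
    endloop
  endfacet
  facet normal 0.0000 0.0000 1.0000
    outer loop
      vertex 0.0 0.0 21.4
      vertex 20.3 0.0 21.4
      vertex 20.3 5.8 21.4
    endloop
  endfacet
  facet normal 0.0000 0.0000 1.0000
    outer loop
      vertex 0.0 0.0 21.4
      vertex 20.3 5.8 21.4
      vertex 9.1 5.8 21.4
    endloop
  endfacet
  facet normal 0.0000 0.0000 1.0000
    outer loop
      vertex 0.0 0.0 21.4
      vertex 9.1 5.8 21.4
      vertex 9.1 25.7 21.4
    endloop
  endfacet
  facet normal 0.0000 0.0000 1.0000
    outer loop
      vertex 0.0 0.0 21.4
      vertex 9.1 25.7 21.4
      vertex 0.0 25.7 21.4
    endloop
  endfacet
  facet normal 0.0000 -1.0000 0.0000
    outer loop
      vertex 0.0 0.0 0.0
      vertex 20.3 0.0 0.0
      vertex 20.3 0.0 21.4
    endloop
  endfacet
  facet normal 0.0000 -1.0000 0.0000
    outer loop
      vertex 0.0 0.0 0.0
      vertex 20.3 0.0 21.4
      vertex 0.0 0.0 21.4
    endloop
  endfacet
  facet normal 1.0000 0.0000 0.0000
    outer loop
      vertex 20.3 0.0 0.0
      vertex 20.3 5.8 0.0
      vertex 20.3 5.8 21.4
    endloop
  endfacet
  facet normal 1.0000 0.0000 0.0000
    outer loop
      vertex 20.3 0.0 0.0
      vertex 20.3 5.8 21.4
      vertex 20.3 0.0 21.4
    endloop
  endfacet
  facet normal 0.0000 1.0000 0.0000
    outer loop
      vertex 20.3 5.8 0.0
      vertex 9.1 5.8 0.0
      vertex 9.1 5.8 21.4
    endloop
  endfacet
  facet normal 0.0000 1.0000 0.0000
    outer loop
      vertex 20.3 5.8 0.0
      vertex 9.1 5.8 21.4
      vertex 20.3 5.8 21.4
    endloop
  endfacet
  facet normal 1.0000 0.0000 0.0000
    outer loop
      vertex 9.1 5.8 0.0
      vertex 9.1 25.7 0.0
      vertex 9.1 25.7 21.4
    endloop
  endfacet
  facet normal 1.0000 0.0000 0.0000
    outer loop
      vertex 9.1 5.8 0.0
      vertex 9.1 25.7 21.4
      vertex 9.1 5.8 21.4
    endloop
  endfacet
  facet normal 0.0000 1.0000 0.0000
    outer loop
      vertex 9.1 25.7 0.0
      vertex 0.0 25.7 0.0
      vertex 0.0 25.7 21.4
    endloop
  endfacet
  facet normal 0.0000 1.0000 0.0000
    outer loop
      vertex 9.1 25.7 0.0
      vertex 0.0 25.7 21.4
      vertex 9.1 25.7 21.4
    endloop
  endfacet
  facet normal -1.0000 0.0000 0.0000
    outer loop
      vertex 0.0 25.7 0.0
      vertex 0.0 0.0 0.0
      vertex 0.0 0.0 21.4
    endloop
  endfacet
  facet normal -1.0000 0.0000 0.0000
    outer loop
      vertex 0.0 25.7 0.0
      vertex 0.0 0.0 21.4
      vertex 0.0 25.7 21.4
    endloop
  endfacet
endsolid part

The G0 Z moves step by Δz≈3.6 mm. Every layer's G1 loop is the same polygon, so the solid is a straight extrusion of it from z=0 to z≈21.4. Closing with flat bottom and top caps and triangulating gives 20 facets — an L-shaped prism: outer 20.3 × 25.7 mm, arm thicknesses ≈ 5.8 mm (horizontal) and 9.1 mm (vertical), extruded 21.4 mm in z.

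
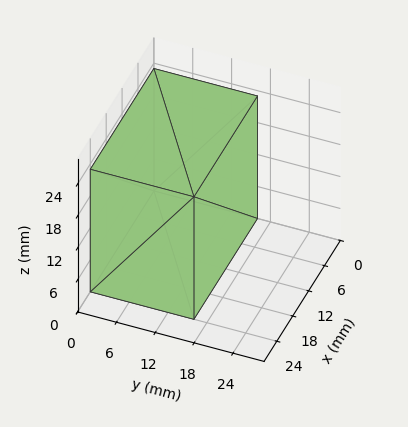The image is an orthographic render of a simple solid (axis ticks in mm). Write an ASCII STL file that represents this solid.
Reading the render: the shape is a rectangular box, roughly 24 × 16 mm footprint and 23 mm tall (dimensions read to the nearest mm from the axis ticks). For the STL, each face is triangulated and given an outward normal.

solid part
  facet normal 0.0000 0.0000 -1.0000
    outer loop
      vertex 24.000 16.000 0.000
      vertex 24.000 0.000 0.000
      vertex 0.000 0.000 0.000
    endloop
  endfacet
  facet normal 0.0000 0.0000 -1.0000
    outer loop
      vertex 0.000 16.000 0.000
      vertex 24.000 16.000 0.000
      vertex 0.000 0.000 0.000
    endloop
  endfacet
  facet normal 0.0000 0.0000 1.0000
    outer loop
      vertex 0.000 0.000 23.000
      vertex 24.000 0.000 23.000
      vertex 24.000 16.000 23.000
    endloop
  endfacet
  facet normal 0.0000 0.0000 1.0000
    outer loop
      vertex 0.000 0.000 23.000
      vertex 24.000 16.000 23.000
      vertex 0.000 16.000 23.000
    endloop
  endfacet
  facet normal 0.0000 -1.0000 0.0000
    outer loop
      vertex 0.000 0.000 0.000
      vertex 24.000 0.000 0.000
      vertex 24.000 0.000 23.000
    endloop
  endfacet
  facet normal 0.0000 -1.0000 0.0000
    outer loop
      vertex 0.000 0.000 0.000
      vertex 24.000 0.000 23.000
      vertex 0.000 0.000 23.000
    endloop
  endfacet
  facet normal 0.0000 1.0000 0.0000
    outer loop
      vertex 24.000 16.000 23.000
      vertex 24.000 16.000 0.000
      vertex 0.000 16.000 0.000
    endloop
  endfacet
  facet normal 0.0000 1.0000 0.0000
    outer loop
      vertex 0.000 16.000 23.000
      vertex 24.000 16.000 23.000
      vertex 0.000 16.000 0.000
    endloop
  endfacet
  facet normal -1.0000 0.0000 0.0000
    outer loop
      vertex 0.000 16.000 23.000
      vertex 0.000 16.000 0.000
      vertex 0.000 0.000 0.000
    endloop
  endfacet
  facet normal -1.0000 0.0000 0.0000
    outer loop
      vertex 0.000 0.000 23.000
      vertex 0.000 16.000 23.000
      vertex 0.000 0.000 0.000
    endloop
  endfacet
  facet normal 1.0000 0.0000 0.0000
    outer loop
      vertex 24.000 0.000 0.000
      vertex 24.000 16.000 0.000
      vertex 24.000 16.000 23.000
    endloop
  endfacet
  facet normal 1.0000 0.0000 0.0000
    outer loop
      vertex 24.000 0.000 0.000
      vertex 24.000 16.000 23.000
      vertex 24.000 0.000 23.000
    endloop
  endfacet
endsolid part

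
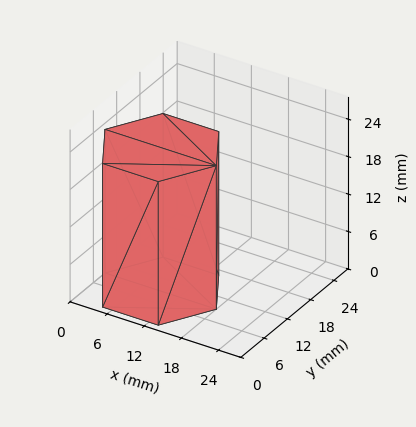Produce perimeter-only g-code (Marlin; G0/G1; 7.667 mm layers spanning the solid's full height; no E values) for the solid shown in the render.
Reading the render: the shape is a regular 6-sided prism (a cylinder approximated with 6 flat sides), circumscribed radius ≈ 9 mm, height ≈ 23 mm (dimensions read to the nearest mm from the axis ticks). For the g-code, the solid's height is divided into equal slices at the stated Δz and each level perimeter traced with G1 moves after a G0 lift.

; perimeter-only toolpath
G21 ; units = mm
G90 ; absolute positioning
G28 ; home
; layer 1
G0 Z7.667
G0 X18.000 Y9.000
G1 X13.500 Y16.794
G1 X4.500 Y16.794
G1 X0.000 Y9.000
G1 X4.500 Y1.206
G1 X13.500 Y1.206
G1 X18.000 Y9.000
; layer 2
G0 Z15.333
G0 X18.000 Y9.000
G1 X13.500 Y16.794
G1 X4.500 Y16.794
G1 X0.000 Y9.000
G1 X4.500 Y1.206
G1 X13.500 Y1.206
G1 X18.000 Y9.000
; layer 3
G0 Z23.000
G0 X18.000 Y9.000
G1 X13.500 Y16.794
G1 X4.500 Y16.794
G1 X0.000 Y9.000
G1 X4.500 Y1.206
G1 X13.500 Y1.206
G1 X18.000 Y9.000
M2 ; end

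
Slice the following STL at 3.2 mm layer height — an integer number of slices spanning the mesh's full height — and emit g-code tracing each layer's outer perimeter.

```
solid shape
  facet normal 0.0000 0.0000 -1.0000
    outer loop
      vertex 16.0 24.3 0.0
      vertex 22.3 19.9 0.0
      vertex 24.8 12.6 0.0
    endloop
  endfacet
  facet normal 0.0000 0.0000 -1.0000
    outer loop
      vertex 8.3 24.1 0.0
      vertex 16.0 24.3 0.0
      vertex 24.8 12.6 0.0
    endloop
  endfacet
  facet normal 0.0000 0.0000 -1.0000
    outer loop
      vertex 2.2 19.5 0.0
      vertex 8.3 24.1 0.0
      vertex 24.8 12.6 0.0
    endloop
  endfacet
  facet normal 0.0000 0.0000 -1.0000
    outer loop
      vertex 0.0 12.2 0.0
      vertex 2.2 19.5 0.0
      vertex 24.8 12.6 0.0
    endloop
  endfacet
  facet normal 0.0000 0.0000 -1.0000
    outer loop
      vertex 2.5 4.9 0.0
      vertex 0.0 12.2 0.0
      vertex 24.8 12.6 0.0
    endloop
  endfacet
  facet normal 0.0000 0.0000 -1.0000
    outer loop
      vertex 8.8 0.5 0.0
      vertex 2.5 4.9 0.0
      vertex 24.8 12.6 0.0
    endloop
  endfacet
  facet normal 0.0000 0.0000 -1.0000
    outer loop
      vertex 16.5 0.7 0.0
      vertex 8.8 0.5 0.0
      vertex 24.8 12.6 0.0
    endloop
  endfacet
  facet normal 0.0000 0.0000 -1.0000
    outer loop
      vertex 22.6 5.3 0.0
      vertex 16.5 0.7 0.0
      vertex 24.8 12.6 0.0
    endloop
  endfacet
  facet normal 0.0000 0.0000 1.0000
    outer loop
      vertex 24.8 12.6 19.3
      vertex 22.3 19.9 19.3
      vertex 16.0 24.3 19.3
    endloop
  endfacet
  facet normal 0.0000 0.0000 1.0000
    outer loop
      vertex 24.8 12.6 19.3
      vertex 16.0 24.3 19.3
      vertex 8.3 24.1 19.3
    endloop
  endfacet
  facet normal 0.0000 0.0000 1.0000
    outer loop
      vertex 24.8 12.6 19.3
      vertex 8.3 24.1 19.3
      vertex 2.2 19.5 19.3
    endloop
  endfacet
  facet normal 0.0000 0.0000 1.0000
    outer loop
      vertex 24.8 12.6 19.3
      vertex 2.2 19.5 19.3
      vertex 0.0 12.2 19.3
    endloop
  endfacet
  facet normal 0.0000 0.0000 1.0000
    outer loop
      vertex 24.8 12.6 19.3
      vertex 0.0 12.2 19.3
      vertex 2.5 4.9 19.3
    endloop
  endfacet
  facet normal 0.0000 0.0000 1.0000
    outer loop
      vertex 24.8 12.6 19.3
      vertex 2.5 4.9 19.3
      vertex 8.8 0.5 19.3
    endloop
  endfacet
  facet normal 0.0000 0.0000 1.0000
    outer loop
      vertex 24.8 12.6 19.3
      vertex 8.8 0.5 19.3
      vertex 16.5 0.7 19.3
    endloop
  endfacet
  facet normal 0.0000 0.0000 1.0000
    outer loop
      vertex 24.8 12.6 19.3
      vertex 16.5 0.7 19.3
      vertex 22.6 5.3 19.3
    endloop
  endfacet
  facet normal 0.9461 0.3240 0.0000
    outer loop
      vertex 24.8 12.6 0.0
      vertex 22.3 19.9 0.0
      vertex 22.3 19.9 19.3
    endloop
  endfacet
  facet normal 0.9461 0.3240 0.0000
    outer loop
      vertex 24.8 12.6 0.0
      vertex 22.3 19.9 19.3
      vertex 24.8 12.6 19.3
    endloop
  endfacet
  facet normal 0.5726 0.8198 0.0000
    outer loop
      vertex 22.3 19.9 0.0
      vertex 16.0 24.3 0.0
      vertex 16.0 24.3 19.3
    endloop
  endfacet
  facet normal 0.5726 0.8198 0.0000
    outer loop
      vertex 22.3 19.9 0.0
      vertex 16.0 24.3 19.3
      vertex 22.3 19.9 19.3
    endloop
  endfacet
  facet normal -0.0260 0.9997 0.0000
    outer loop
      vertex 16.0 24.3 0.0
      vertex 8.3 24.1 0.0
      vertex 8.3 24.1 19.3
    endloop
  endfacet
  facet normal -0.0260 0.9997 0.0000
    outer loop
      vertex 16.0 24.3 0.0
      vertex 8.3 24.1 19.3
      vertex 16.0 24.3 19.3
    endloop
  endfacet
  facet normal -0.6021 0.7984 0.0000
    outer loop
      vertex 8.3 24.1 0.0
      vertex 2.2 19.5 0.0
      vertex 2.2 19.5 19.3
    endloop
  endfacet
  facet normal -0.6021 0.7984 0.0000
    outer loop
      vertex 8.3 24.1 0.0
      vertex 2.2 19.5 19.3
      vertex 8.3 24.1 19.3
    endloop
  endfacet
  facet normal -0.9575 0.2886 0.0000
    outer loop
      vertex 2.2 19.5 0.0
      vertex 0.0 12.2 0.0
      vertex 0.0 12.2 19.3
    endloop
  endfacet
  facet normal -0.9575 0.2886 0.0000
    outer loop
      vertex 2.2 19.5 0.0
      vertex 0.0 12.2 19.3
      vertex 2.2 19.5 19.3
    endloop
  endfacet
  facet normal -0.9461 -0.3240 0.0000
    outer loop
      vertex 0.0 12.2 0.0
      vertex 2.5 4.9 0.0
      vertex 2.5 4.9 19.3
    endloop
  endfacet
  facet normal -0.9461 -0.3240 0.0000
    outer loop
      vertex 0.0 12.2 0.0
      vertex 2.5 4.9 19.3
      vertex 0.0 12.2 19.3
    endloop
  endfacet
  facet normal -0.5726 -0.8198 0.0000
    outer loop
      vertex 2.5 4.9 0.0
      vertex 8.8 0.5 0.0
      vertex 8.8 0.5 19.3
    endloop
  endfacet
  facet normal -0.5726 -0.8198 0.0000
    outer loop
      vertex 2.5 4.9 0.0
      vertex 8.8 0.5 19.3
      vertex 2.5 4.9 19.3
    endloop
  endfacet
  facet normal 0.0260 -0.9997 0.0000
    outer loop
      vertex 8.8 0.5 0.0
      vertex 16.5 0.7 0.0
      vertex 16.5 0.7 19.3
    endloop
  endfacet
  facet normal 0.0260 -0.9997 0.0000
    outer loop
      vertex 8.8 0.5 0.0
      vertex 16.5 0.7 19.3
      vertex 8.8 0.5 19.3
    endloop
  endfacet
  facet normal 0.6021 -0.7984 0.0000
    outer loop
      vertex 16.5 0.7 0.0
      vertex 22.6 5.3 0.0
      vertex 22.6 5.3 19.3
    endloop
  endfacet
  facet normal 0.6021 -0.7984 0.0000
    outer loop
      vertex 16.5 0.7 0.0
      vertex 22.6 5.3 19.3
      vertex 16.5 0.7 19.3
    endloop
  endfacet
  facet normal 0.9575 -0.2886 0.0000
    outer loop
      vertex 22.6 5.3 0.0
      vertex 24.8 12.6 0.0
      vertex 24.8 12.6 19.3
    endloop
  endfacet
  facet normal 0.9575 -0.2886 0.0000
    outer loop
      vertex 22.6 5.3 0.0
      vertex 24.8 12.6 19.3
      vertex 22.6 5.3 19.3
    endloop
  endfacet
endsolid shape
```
; perimeter-only toolpath
G21 ; units = mm
G90 ; absolute positioning
G28 ; home
; layer 1
G0 Z3.2
G0 X24.8 Y12.6
G1 X22.3 Y19.9
G1 X16.0 Y24.3
G1 X8.3 Y24.1
G1 X2.2 Y19.5
G1 X0.0 Y12.2
G1 X2.5 Y4.9
G1 X8.8 Y0.5
G1 X16.5 Y0.7
G1 X22.6 Y5.3
G1 X24.8 Y12.6
; layer 2
G0 Z6.4
G0 X24.8 Y12.6
G1 X22.3 Y19.9
G1 X16.0 Y24.3
G1 X8.3 Y24.1
G1 X2.2 Y19.5
G1 X0.0 Y12.2
G1 X2.5 Y4.9
G1 X8.8 Y0.5
G1 X16.5 Y0.7
G1 X22.6 Y5.3
G1 X24.8 Y12.6
; layer 3
G0 Z9.7
G0 X24.8 Y12.6
G1 X22.3 Y19.9
G1 X16.0 Y24.3
G1 X8.3 Y24.1
G1 X2.2 Y19.5
G1 X0.0 Y12.2
G1 X2.5 Y4.9
G1 X8.8 Y0.5
G1 X16.5 Y0.7
G1 X22.6 Y5.3
G1 X24.8 Y12.6
; layer 4
G0 Z12.9
G0 X24.8 Y12.6
G1 X22.3 Y19.9
G1 X16.0 Y24.3
G1 X8.3 Y24.1
G1 X2.2 Y19.5
G1 X0.0 Y12.2
G1 X2.5 Y4.9
G1 X8.8 Y0.5
G1 X16.5 Y0.7
G1 X22.6 Y5.3
G1 X24.8 Y12.6
; layer 5
G0 Z16.1
G0 X24.8 Y12.6
G1 X22.3 Y19.9
G1 X16.0 Y24.3
G1 X8.3 Y24.1
G1 X2.2 Y19.5
G1 X0.0 Y12.2
G1 X2.5 Y4.9
G1 X8.8 Y0.5
G1 X16.5 Y0.7
G1 X22.6 Y5.3
G1 X24.8 Y12.6
; layer 6
G0 Z19.3
G0 X24.8 Y12.6
G1 X22.3 Y19.9
G1 X16.0 Y24.3
G1 X8.3 Y24.1
G1 X2.2 Y19.5
G1 X0.0 Y12.2
G1 X2.5 Y4.9
G1 X8.8 Y0.5
G1 X16.5 Y0.7
G1 X22.6 Y5.3
G1 X24.8 Y12.6
M2 ; end

The solid is a regular 10-sided prism (a cylinder approximated with 10 flat sides), circumscribed radius ≈ 12.4 mm, height ≈ 19.3 mm. Slicing at Δz = 3.2 mm — 6 equal slices spanning the solid's height, so layer i sits at z = i·h/6 — gives 6 non-empty perimeters. Each is a 10-segment closed polygon; G0 lifts to the layer z and rapids to the start vertex, then G1 traces the edges.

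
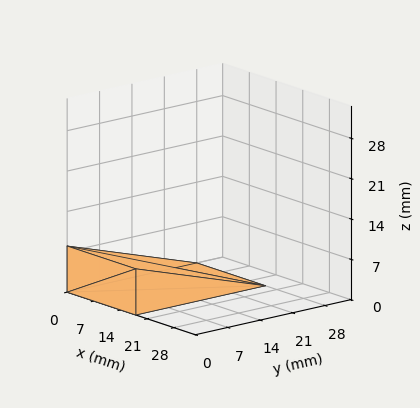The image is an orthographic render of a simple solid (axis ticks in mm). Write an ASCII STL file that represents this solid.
Reading the render: the shape is a wedge (ramp): 18 × 28 mm base, rising to 8 mm along the y=0 edge and sloping linearly to z=0 at y=28 (dimensions read to the nearest mm from the axis ticks). For the STL, each face is triangulated and given an outward normal.

solid part
  facet normal 0.0000 0.0000 -1.0000
    outer loop
      vertex 18.000 28.000 0.000
      vertex 18.000 0.000 0.000
      vertex 0.000 0.000 0.000
    endloop
  endfacet
  facet normal 0.0000 0.0000 -1.0000
    outer loop
      vertex 0.000 28.000 0.000
      vertex 18.000 28.000 0.000
      vertex 0.000 0.000 0.000
    endloop
  endfacet
  facet normal 0.0000 -1.0000 0.0000
    outer loop
      vertex 0.000 0.000 0.000
      vertex 18.000 0.000 0.000
      vertex 18.000 0.000 8.000
    endloop
  endfacet
  facet normal 0.0000 -1.0000 0.0000
    outer loop
      vertex 0.000 0.000 0.000
      vertex 18.000 0.000 8.000
      vertex 0.000 0.000 8.000
    endloop
  endfacet
  facet normal 0.0000 0.2747 0.9615
    outer loop
      vertex 0.000 0.000 8.000
      vertex 18.000 0.000 8.000
      vertex 18.000 28.000 0.000
    endloop
  endfacet
  facet normal 0.0000 0.2747 0.9615
    outer loop
      vertex 0.000 0.000 8.000
      vertex 18.000 28.000 0.000
      vertex 0.000 28.000 0.000
    endloop
  endfacet
  facet normal -1.0000 0.0000 0.0000
    outer loop
      vertex 0.000 0.000 8.000
      vertex 0.000 28.000 0.000
      vertex 0.000 0.000 0.000
    endloop
  endfacet
  facet normal 1.0000 0.0000 0.0000
    outer loop
      vertex 18.000 0.000 0.000
      vertex 18.000 28.000 0.000
      vertex 18.000 0.000 8.000
    endloop
  endfacet
endsolid part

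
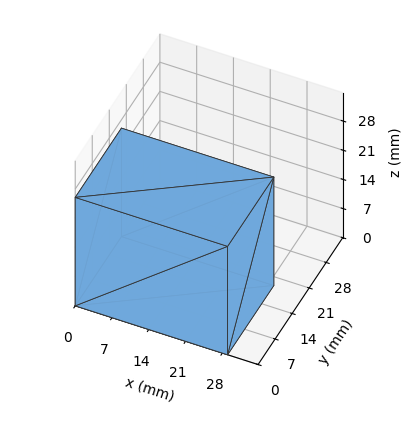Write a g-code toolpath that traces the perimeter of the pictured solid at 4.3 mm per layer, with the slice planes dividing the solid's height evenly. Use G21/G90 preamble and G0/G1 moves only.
Reading the render: the shape is a rectangular box, roughly 29 × 19 mm footprint and 26 mm tall (dimensions read to the nearest mm from the axis ticks). For the g-code, the solid's height is divided into equal slices at the stated Δz and each level perimeter traced with G1 moves after a G0 lift.

; perimeter-only toolpath
G21 ; units = mm
G90 ; absolute positioning
G28 ; home
; layer 1
G0 Z4.3
G0 X0.0 Y0.0
G1 X29.0 Y0.0
G1 X29.0 Y19.0
G1 X0.0 Y19.0
G1 X0.0 Y0.0
; layer 2
G0 Z8.7
G0 X0.0 Y0.0
G1 X29.0 Y0.0
G1 X29.0 Y19.0
G1 X0.0 Y19.0
G1 X0.0 Y0.0
; layer 3
G0 Z13.0
G0 X0.0 Y0.0
G1 X29.0 Y0.0
G1 X29.0 Y19.0
G1 X0.0 Y19.0
G1 X0.0 Y0.0
; layer 4
G0 Z17.3
G0 X0.0 Y0.0
G1 X29.0 Y0.0
G1 X29.0 Y19.0
G1 X0.0 Y19.0
G1 X0.0 Y0.0
; layer 5
G0 Z21.7
G0 X0.0 Y0.0
G1 X29.0 Y0.0
G1 X29.0 Y19.0
G1 X0.0 Y19.0
G1 X0.0 Y0.0
; layer 6
G0 Z26.0
G0 X0.0 Y0.0
G1 X29.0 Y0.0
G1 X29.0 Y19.0
G1 X0.0 Y19.0
G1 X0.0 Y0.0
M2 ; end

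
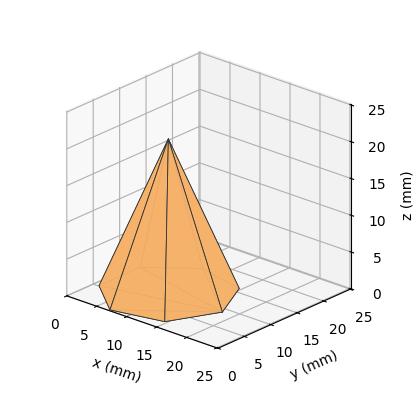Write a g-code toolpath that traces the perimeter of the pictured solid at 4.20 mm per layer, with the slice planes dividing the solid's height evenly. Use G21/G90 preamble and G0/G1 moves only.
Reading the render: the shape is a regular 7-sided pyramid, base circumscribed radius ≈ 9 mm, apex at z ≈ 21 mm (dimensions read to the nearest mm from the axis ticks). For the g-code, the solid's height is divided into equal slices at the stated Δz and each level perimeter traced with G1 moves after a G0 lift.

; perimeter-only toolpath
G21 ; units = mm
G90 ; absolute positioning
G28 ; home
; layer 1
G0 Z4.20
G0 X16.20 Y9.00
G1 X13.49 Y14.63
G1 X7.40 Y16.02
G1 X2.51 Y12.12
G1 X2.51 Y5.88
G1 X7.40 Y1.98
G1 X13.49 Y3.37
G1 X16.20 Y9.00
; layer 2
G0 Z8.40
G0 X14.40 Y9.00
G1 X12.37 Y13.22
G1 X7.80 Y14.26
G1 X4.13 Y11.34
G1 X4.13 Y6.66
G1 X7.80 Y3.74
G1 X12.37 Y4.78
G1 X14.40 Y9.00
; layer 3
G0 Z12.60
G0 X12.60 Y9.00
G1 X11.24 Y11.82
G1 X8.20 Y12.51
G1 X5.76 Y10.56
G1 X5.76 Y7.44
G1 X8.20 Y5.49
G1 X11.24 Y6.18
G1 X12.60 Y9.00
; layer 4
G0 Z16.80
G0 X10.80 Y9.00
G1 X10.12 Y10.41
G1 X8.60 Y10.75
G1 X7.38 Y9.78
G1 X7.38 Y8.22
G1 X8.60 Y7.25
G1 X10.12 Y7.59
G1 X10.80 Y9.00
M2 ; end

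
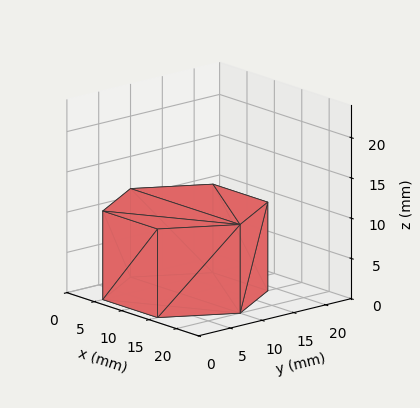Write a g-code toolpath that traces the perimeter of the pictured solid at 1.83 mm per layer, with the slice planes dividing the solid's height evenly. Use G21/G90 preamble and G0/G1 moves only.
Reading the render: the shape is a regular 6-sided prism (a cylinder approximated with 6 flat sides), circumscribed radius ≈ 10 mm, height ≈ 11 mm (dimensions read to the nearest mm from the axis ticks). For the g-code, the solid's height is divided into equal slices at the stated Δz and each level perimeter traced with G1 moves after a G0 lift.

; perimeter-only toolpath
G21 ; units = mm
G90 ; absolute positioning
G28 ; home
; layer 1
G0 Z1.83
G0 X20.00 Y10.00
G1 X15.00 Y18.66
G1 X5.00 Y18.66
G1 X0.00 Y10.00
G1 X5.00 Y1.34
G1 X15.00 Y1.34
G1 X20.00 Y10.00
; layer 2
G0 Z3.67
G0 X20.00 Y10.00
G1 X15.00 Y18.66
G1 X5.00 Y18.66
G1 X0.00 Y10.00
G1 X5.00 Y1.34
G1 X15.00 Y1.34
G1 X20.00 Y10.00
; layer 3
G0 Z5.50
G0 X20.00 Y10.00
G1 X15.00 Y18.66
G1 X5.00 Y18.66
G1 X0.00 Y10.00
G1 X5.00 Y1.34
G1 X15.00 Y1.34
G1 X20.00 Y10.00
; layer 4
G0 Z7.33
G0 X20.00 Y10.00
G1 X15.00 Y18.66
G1 X5.00 Y18.66
G1 X0.00 Y10.00
G1 X5.00 Y1.34
G1 X15.00 Y1.34
G1 X20.00 Y10.00
; layer 5
G0 Z9.17
G0 X20.00 Y10.00
G1 X15.00 Y18.66
G1 X5.00 Y18.66
G1 X0.00 Y10.00
G1 X5.00 Y1.34
G1 X15.00 Y1.34
G1 X20.00 Y10.00
; layer 6
G0 Z11.00
G0 X20.00 Y10.00
G1 X15.00 Y18.66
G1 X5.00 Y18.66
G1 X0.00 Y10.00
G1 X5.00 Y1.34
G1 X15.00 Y1.34
G1 X20.00 Y10.00
M2 ; end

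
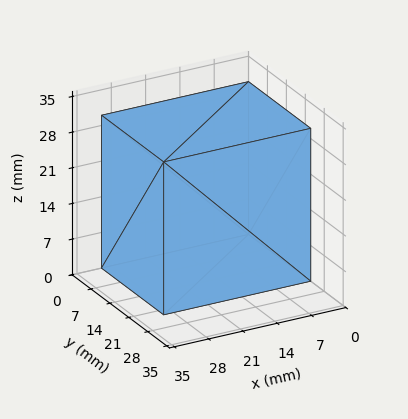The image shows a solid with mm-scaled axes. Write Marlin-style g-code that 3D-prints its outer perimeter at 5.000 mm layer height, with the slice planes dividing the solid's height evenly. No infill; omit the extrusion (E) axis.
Reading the render: the shape is a rectangular box, roughly 30 × 23 mm footprint and 30 mm tall (dimensions read to the nearest mm from the axis ticks). For the g-code, the solid's height is divided into equal slices at the stated Δz and each level perimeter traced with G1 moves after a G0 lift.

; perimeter-only toolpath
G21 ; units = mm
G90 ; absolute positioning
G28 ; home
; layer 1
G0 Z5.000
G0 X0.000 Y0.000
G1 X30.000 Y0.000
G1 X30.000 Y23.000
G1 X0.000 Y23.000
G1 X0.000 Y0.000
; layer 2
G0 Z10.000
G0 X0.000 Y0.000
G1 X30.000 Y0.000
G1 X30.000 Y23.000
G1 X0.000 Y23.000
G1 X0.000 Y0.000
; layer 3
G0 Z15.000
G0 X0.000 Y0.000
G1 X30.000 Y0.000
G1 X30.000 Y23.000
G1 X0.000 Y23.000
G1 X0.000 Y0.000
; layer 4
G0 Z20.000
G0 X0.000 Y0.000
G1 X30.000 Y0.000
G1 X30.000 Y23.000
G1 X0.000 Y23.000
G1 X0.000 Y0.000
; layer 5
G0 Z25.000
G0 X0.000 Y0.000
G1 X30.000 Y0.000
G1 X30.000 Y23.000
G1 X0.000 Y23.000
G1 X0.000 Y0.000
; layer 6
G0 Z30.000
G0 X0.000 Y0.000
G1 X30.000 Y0.000
G1 X30.000 Y23.000
G1 X0.000 Y23.000
G1 X0.000 Y0.000
M2 ; end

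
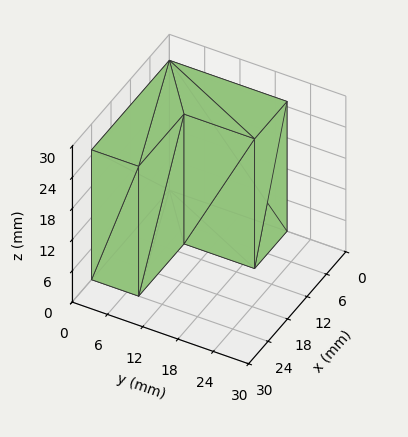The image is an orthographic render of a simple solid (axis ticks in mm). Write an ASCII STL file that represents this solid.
Reading the render: the shape is an L-shaped prism: outer 24 × 20 mm, arm thicknesses ≈ 8 mm (horizontal) and 10 mm (vertical), extruded 25 mm in z (dimensions read to the nearest mm from the axis ticks). For the STL, each face is triangulated and given an outward normal.

solid part
  facet normal 0.0000 0.0000 -1.0000
    outer loop
      vertex 24.000 8.000 0.000
      vertex 24.000 0.000 0.000
      vertex 0.000 0.000 0.000
    endloop
  endfacet
  facet normal 0.0000 0.0000 -1.0000
    outer loop
      vertex 10.000 8.000 0.000
      vertex 24.000 8.000 0.000
      vertex 0.000 0.000 0.000
    endloop
  endfacet
  facet normal 0.0000 0.0000 -1.0000
    outer loop
      vertex 10.000 20.000 0.000
      vertex 10.000 8.000 0.000
      vertex 0.000 0.000 0.000
    endloop
  endfacet
  facet normal 0.0000 0.0000 -1.0000
    outer loop
      vertex 0.000 20.000 0.000
      vertex 10.000 20.000 0.000
      vertex 0.000 0.000 0.000
    endloop
  endfacet
  facet normal 0.0000 0.0000 1.0000
    outer loop
      vertex 0.000 0.000 25.000
      vertex 24.000 0.000 25.000
      vertex 24.000 8.000 25.000
    endloop
  endfacet
  facet normal 0.0000 0.0000 1.0000
    outer loop
      vertex 0.000 0.000 25.000
      vertex 24.000 8.000 25.000
      vertex 10.000 8.000 25.000
    endloop
  endfacet
  facet normal 0.0000 0.0000 1.0000
    outer loop
      vertex 0.000 0.000 25.000
      vertex 10.000 8.000 25.000
      vertex 10.000 20.000 25.000
    endloop
  endfacet
  facet normal 0.0000 0.0000 1.0000
    outer loop
      vertex 0.000 0.000 25.000
      vertex 10.000 20.000 25.000
      vertex 0.000 20.000 25.000
    endloop
  endfacet
  facet normal 0.0000 -1.0000 0.0000
    outer loop
      vertex 0.000 0.000 0.000
      vertex 24.000 0.000 0.000
      vertex 24.000 0.000 25.000
    endloop
  endfacet
  facet normal 0.0000 -1.0000 0.0000
    outer loop
      vertex 0.000 0.000 0.000
      vertex 24.000 0.000 25.000
      vertex 0.000 0.000 25.000
    endloop
  endfacet
  facet normal 1.0000 0.0000 0.0000
    outer loop
      vertex 24.000 0.000 0.000
      vertex 24.000 8.000 0.000
      vertex 24.000 8.000 25.000
    endloop
  endfacet
  facet normal 1.0000 0.0000 0.0000
    outer loop
      vertex 24.000 0.000 0.000
      vertex 24.000 8.000 25.000
      vertex 24.000 0.000 25.000
    endloop
  endfacet
  facet normal 0.0000 1.0000 0.0000
    outer loop
      vertex 24.000 8.000 0.000
      vertex 10.000 8.000 0.000
      vertex 10.000 8.000 25.000
    endloop
  endfacet
  facet normal 0.0000 1.0000 0.0000
    outer loop
      vertex 24.000 8.000 0.000
      vertex 10.000 8.000 25.000
      vertex 24.000 8.000 25.000
    endloop
  endfacet
  facet normal 1.0000 0.0000 0.0000
    outer loop
      vertex 10.000 8.000 0.000
      vertex 10.000 20.000 0.000
      vertex 10.000 20.000 25.000
    endloop
  endfacet
  facet normal 1.0000 0.0000 0.0000
    outer loop
      vertex 10.000 8.000 0.000
      vertex 10.000 20.000 25.000
      vertex 10.000 8.000 25.000
    endloop
  endfacet
  facet normal 0.0000 1.0000 0.0000
    outer loop
      vertex 10.000 20.000 0.000
      vertex 0.000 20.000 0.000
      vertex 0.000 20.000 25.000
    endloop
  endfacet
  facet normal 0.0000 1.0000 0.0000
    outer loop
      vertex 10.000 20.000 0.000
      vertex 0.000 20.000 25.000
      vertex 10.000 20.000 25.000
    endloop
  endfacet
  facet normal -1.0000 0.0000 0.0000
    outer loop
      vertex 0.000 20.000 0.000
      vertex 0.000 0.000 0.000
      vertex 0.000 0.000 25.000
    endloop
  endfacet
  facet normal -1.0000 0.0000 0.0000
    outer loop
      vertex 0.000 20.000 0.000
      vertex 0.000 0.000 25.000
      vertex 0.000 20.000 25.000
    endloop
  endfacet
endsolid part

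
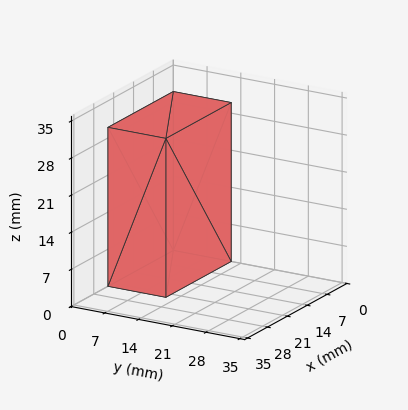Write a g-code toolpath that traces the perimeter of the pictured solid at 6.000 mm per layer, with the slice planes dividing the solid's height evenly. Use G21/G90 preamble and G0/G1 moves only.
Reading the render: the shape is a rectangular box, roughly 23 × 12 mm footprint and 30 mm tall (dimensions read to the nearest mm from the axis ticks). For the g-code, the solid's height is divided into equal slices at the stated Δz and each level perimeter traced with G1 moves after a G0 lift.

; perimeter-only toolpath
G21 ; units = mm
G90 ; absolute positioning
G28 ; home
; layer 1
G0 Z6.000
G0 X0.000 Y0.000
G1 X23.000 Y0.000
G1 X23.000 Y12.000
G1 X0.000 Y12.000
G1 X0.000 Y0.000
; layer 2
G0 Z12.000
G0 X0.000 Y0.000
G1 X23.000 Y0.000
G1 X23.000 Y12.000
G1 X0.000 Y12.000
G1 X0.000 Y0.000
; layer 3
G0 Z18.000
G0 X0.000 Y0.000
G1 X23.000 Y0.000
G1 X23.000 Y12.000
G1 X0.000 Y12.000
G1 X0.000 Y0.000
; layer 4
G0 Z24.000
G0 X0.000 Y0.000
G1 X23.000 Y0.000
G1 X23.000 Y12.000
G1 X0.000 Y12.000
G1 X0.000 Y0.000
; layer 5
G0 Z30.000
G0 X0.000 Y0.000
G1 X23.000 Y0.000
G1 X23.000 Y12.000
G1 X0.000 Y12.000
G1 X0.000 Y0.000
M2 ; end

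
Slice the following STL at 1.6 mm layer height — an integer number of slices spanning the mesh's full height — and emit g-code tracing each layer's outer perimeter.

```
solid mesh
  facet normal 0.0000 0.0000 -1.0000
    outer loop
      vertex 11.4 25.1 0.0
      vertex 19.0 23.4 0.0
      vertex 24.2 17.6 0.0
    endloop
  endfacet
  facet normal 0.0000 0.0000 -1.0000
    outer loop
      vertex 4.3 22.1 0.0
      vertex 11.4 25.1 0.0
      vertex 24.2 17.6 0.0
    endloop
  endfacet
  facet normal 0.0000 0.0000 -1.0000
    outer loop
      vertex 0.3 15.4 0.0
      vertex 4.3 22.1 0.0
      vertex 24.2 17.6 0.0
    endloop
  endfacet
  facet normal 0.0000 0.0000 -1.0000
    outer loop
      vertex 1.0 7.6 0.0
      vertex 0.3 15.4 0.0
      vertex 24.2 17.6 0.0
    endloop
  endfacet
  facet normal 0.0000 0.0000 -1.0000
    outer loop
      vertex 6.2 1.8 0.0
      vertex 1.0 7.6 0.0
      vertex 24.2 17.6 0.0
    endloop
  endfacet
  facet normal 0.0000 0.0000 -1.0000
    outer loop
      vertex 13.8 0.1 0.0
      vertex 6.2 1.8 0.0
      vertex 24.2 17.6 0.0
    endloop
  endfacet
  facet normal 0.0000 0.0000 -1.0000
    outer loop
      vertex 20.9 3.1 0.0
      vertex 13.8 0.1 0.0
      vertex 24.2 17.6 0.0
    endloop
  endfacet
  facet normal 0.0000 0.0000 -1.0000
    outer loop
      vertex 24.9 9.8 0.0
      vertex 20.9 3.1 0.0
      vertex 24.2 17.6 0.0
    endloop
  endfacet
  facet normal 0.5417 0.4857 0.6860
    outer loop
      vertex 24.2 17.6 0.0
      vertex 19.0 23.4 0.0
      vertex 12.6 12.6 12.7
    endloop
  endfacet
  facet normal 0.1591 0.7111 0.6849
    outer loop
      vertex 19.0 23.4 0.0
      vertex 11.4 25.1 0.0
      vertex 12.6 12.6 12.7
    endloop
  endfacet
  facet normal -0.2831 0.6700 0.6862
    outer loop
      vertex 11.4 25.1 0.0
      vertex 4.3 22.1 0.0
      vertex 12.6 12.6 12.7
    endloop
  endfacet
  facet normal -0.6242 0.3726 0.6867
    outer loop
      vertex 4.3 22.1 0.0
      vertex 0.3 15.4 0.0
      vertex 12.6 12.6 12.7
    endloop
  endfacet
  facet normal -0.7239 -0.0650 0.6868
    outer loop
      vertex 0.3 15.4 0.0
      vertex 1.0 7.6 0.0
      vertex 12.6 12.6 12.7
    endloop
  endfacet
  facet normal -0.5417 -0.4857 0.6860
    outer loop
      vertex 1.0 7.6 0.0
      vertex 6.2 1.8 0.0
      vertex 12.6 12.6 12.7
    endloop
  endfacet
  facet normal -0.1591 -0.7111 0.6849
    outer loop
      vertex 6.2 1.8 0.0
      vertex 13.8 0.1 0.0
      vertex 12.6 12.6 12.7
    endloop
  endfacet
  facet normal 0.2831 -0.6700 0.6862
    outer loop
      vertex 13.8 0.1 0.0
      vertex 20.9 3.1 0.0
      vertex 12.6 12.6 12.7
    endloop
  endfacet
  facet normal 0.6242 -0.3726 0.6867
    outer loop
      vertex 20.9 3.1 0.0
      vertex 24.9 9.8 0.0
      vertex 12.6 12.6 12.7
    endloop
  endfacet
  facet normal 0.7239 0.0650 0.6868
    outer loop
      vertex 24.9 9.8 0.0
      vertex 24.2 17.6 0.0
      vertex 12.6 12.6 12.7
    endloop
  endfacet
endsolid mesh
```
; perimeter-only toolpath
G21 ; units = mm
G90 ; absolute positioning
G28 ; home
; layer 1
G0 Z1.6
G0 X22.8 Y17.0
G1 X18.2 Y22.0
G1 X11.5 Y23.5
G1 X5.3 Y20.9
G1 X1.8 Y15.0
G1 X2.5 Y8.2
G1 X7.0 Y3.1
G1 X13.7 Y1.7
G1 X19.9 Y4.3
G1 X23.4 Y10.2
G1 X22.8 Y17.0
; layer 2
G0 Z3.2
G0 X21.3 Y16.4
G1 X17.4 Y20.7
G1 X11.7 Y22.0
G1 X6.4 Y19.7
G1 X3.4 Y14.7
G1 X3.9 Y8.8
G1 X7.8 Y4.5
G1 X13.5 Y3.2
G1 X18.8 Y5.5
G1 X21.8 Y10.5
G1 X21.3 Y16.4
; layer 3
G0 Z4.8
G0 X19.9 Y15.7
G1 X16.6 Y19.4
G1 X11.8 Y20.4
G1 X7.4 Y18.5
G1 X4.9 Y14.3
G1 X5.3 Y9.5
G1 X8.6 Y5.8
G1 X13.3 Y4.8
G1 X17.8 Y6.7
G1 X20.3 Y10.8
G1 X19.9 Y15.7
; layer 4
G0 Z6.3
G0 X18.4 Y15.1
G1 X15.8 Y18.0
G1 X12.0 Y18.9
G1 X8.4 Y17.4
G1 X6.5 Y14.0
G1 X6.8 Y10.1
G1 X9.4 Y7.2
G1 X13.2 Y6.3
G1 X16.8 Y7.8
G1 X18.8 Y11.2
G1 X18.4 Y15.1
; layer 5
G0 Z7.9
G0 X16.9 Y14.5
G1 X15.0 Y16.6
G1 X12.2 Y17.3
G1 X9.5 Y16.2
G1 X8.0 Y13.7
G1 X8.2 Y10.7
G1 X10.2 Y8.6
G1 X13.1 Y7.9
G1 X15.7 Y9.0
G1 X17.2 Y11.6
G1 X16.9 Y14.5
; layer 6
G0 Z9.5
G0 X15.5 Y13.8
G1 X14.2 Y15.3
G1 X12.3 Y15.7
G1 X10.5 Y15.0
G1 X9.5 Y13.3
G1 X9.7 Y11.3
G1 X11.0 Y9.9
G1 X12.9 Y9.5
G1 X14.7 Y10.2
G1 X15.7 Y11.9
G1 X15.5 Y13.8
; layer 7
G0 Z11.1
G0 X14.1 Y13.2
G1 X13.4 Y13.9
G1 X12.5 Y14.2
G1 X11.6 Y13.8
G1 X11.1 Y13.0
G1 X11.2 Y12.0
G1 X11.8 Y11.2
G1 X12.8 Y11.0
G1 X13.6 Y11.4
G1 X14.1 Y12.2
G1 X14.1 Y13.2
M2 ; end

The solid is a regular 10-sided pyramid, base circumscribed radius ≈ 12.6 mm, apex at z ≈ 12.7 mm. Slicing at Δz = 1.6 mm — 8 equal slices spanning the solid's height, so layer i sits at z = i·h/8 — gives 7 non-empty perimeters. Each is a 10-segment closed polygon; G0 lifts to the layer z and rapids to the start vertex, then G1 traces the edges. The cross-section shrinks linearly with z (the slice at the apex is degenerate and omitted).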